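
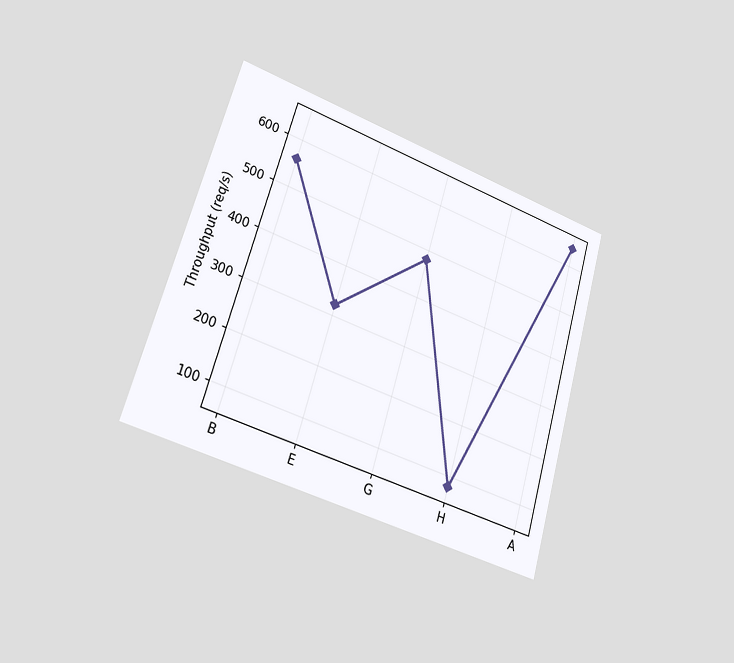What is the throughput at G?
480req/s

The chart is tilted about 17° clockwise and viewed slightly from the left. At G, the line is at 480req/s.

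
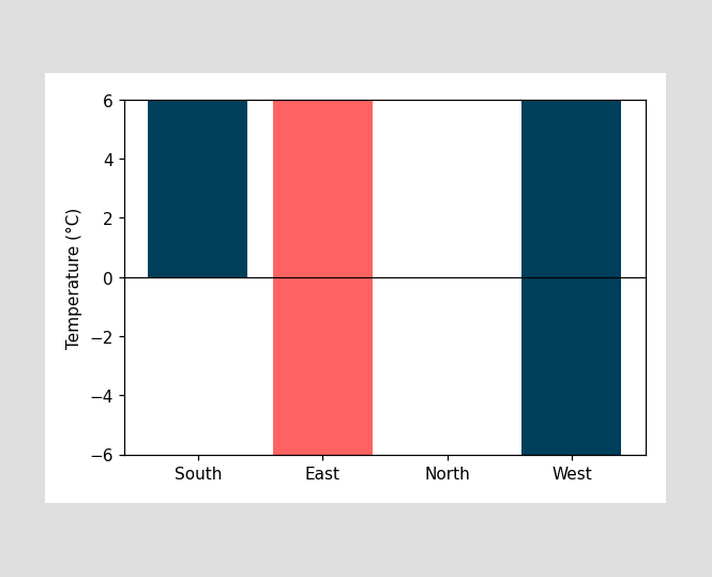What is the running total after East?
After East the running total reaches -6°C.

-6°C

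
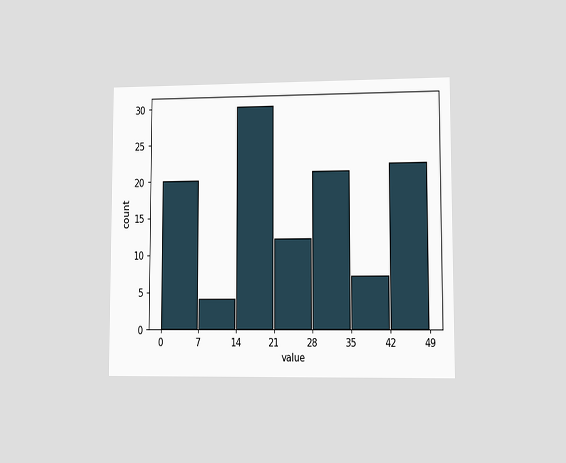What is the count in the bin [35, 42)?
The chart is viewed at a slight angle. The [35, 42) bin has height 7.

7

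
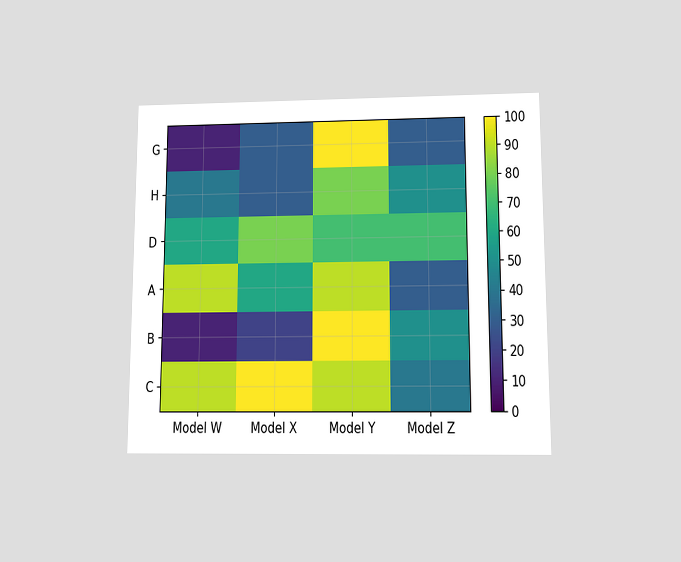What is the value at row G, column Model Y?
The chart is viewed slightly from below. Matching cell (G, Model Y) against the colorbar gives 100.

100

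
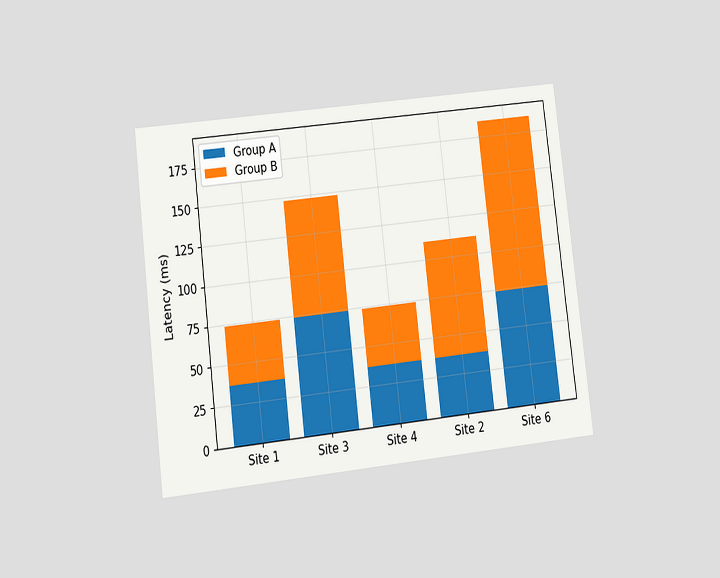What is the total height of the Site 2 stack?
111ms

The chart is tilted about 7° counter-clockwise and viewed at a slight angle. The Site 2 stack's top reaches 111ms on the y-axis.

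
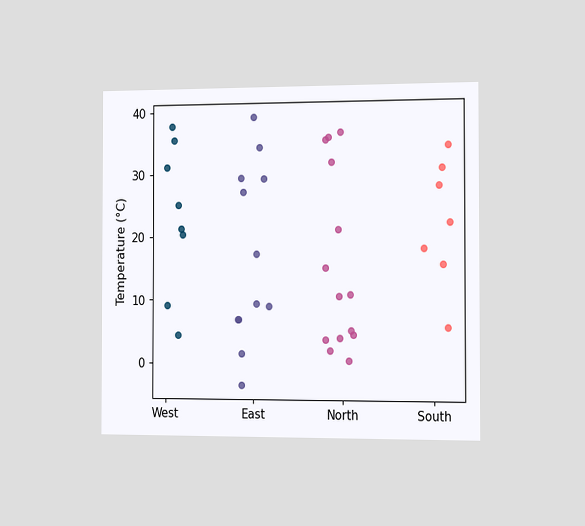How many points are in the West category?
The chart is viewed slightly from the right. Counting the markers in the West column gives 8.

8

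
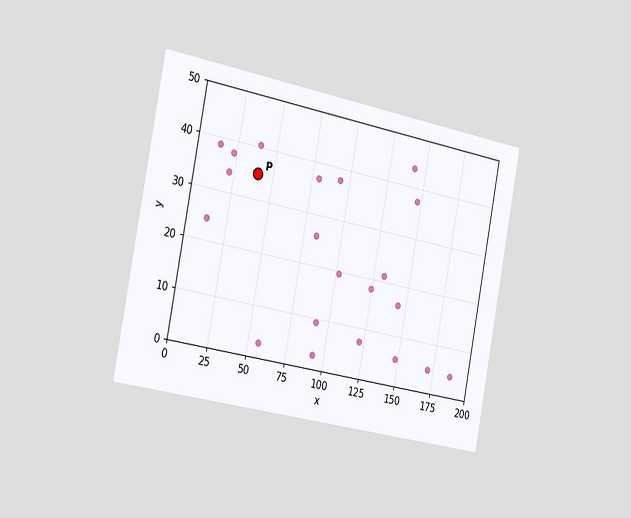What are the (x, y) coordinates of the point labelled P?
(40, 35)

The chart is tilted about 11° clockwise and viewed slightly from the left. Following the gridlines from P to each axis, P sits at (40, 35).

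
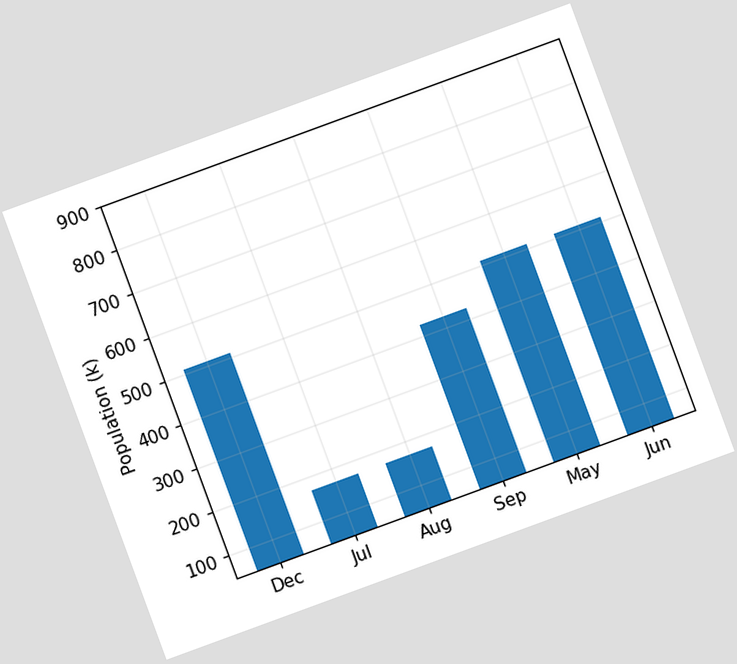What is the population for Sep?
425k

The chart is tilted about 20° counter-clockwise. Reading along the chart's y-axis, the Sep bar reaches 425k.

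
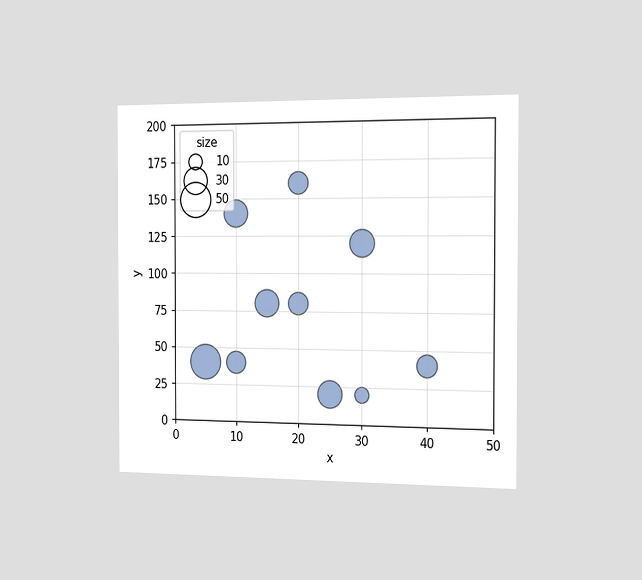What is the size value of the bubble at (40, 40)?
The chart is viewed slightly from the right. Matching the bubble at (40, 40) against the size legend gives 20.

20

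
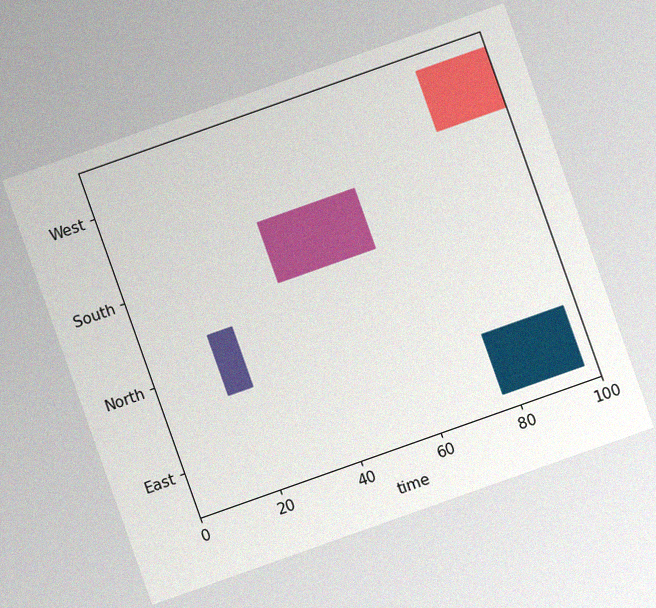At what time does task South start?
The chart is tilted about 19° counter-clockwise, with some photo noise. The South bar begins at t=36.

36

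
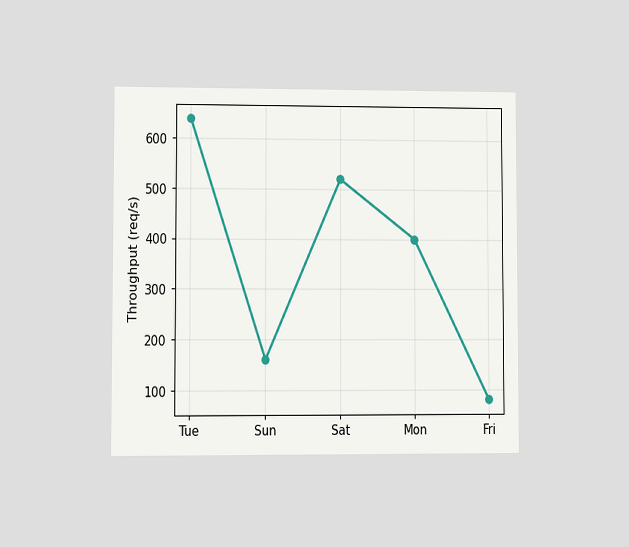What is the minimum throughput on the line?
80req/s

The chart is viewed at a slight angle. The lowest point is at Fri, and reading across to the y-axis gives 80req/s.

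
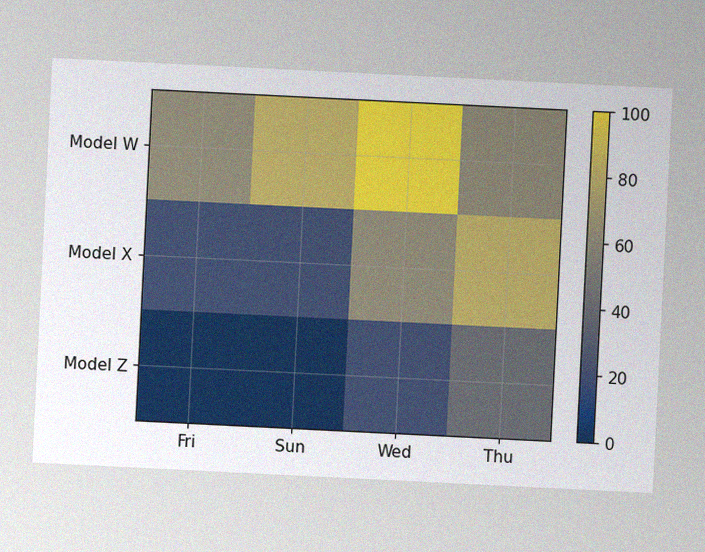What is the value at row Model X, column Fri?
The chart is tilted about 3° clockwise, with some photo noise. Matching cell (Model X, Fri) against the colorbar gives 20.

20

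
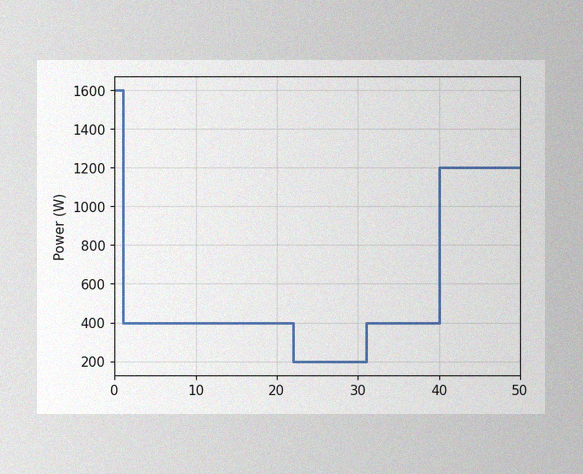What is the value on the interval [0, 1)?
1600W

The image has some photo noise and uneven lighting. On [0, 1) the step sits at 1600W.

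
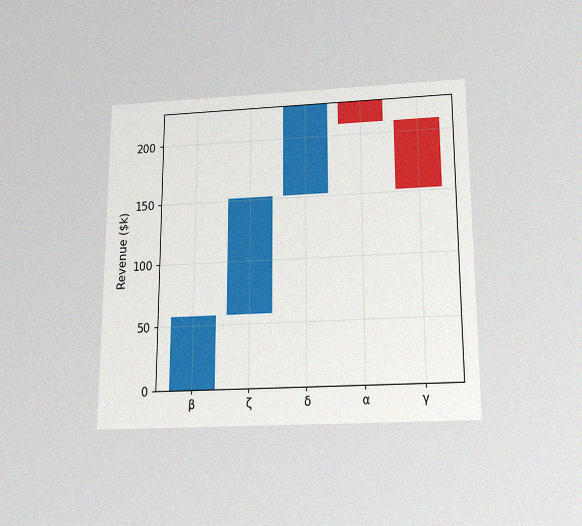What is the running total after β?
$57k

The chart is viewed slightly from below, with some photo noise. After β the running total reaches $57k.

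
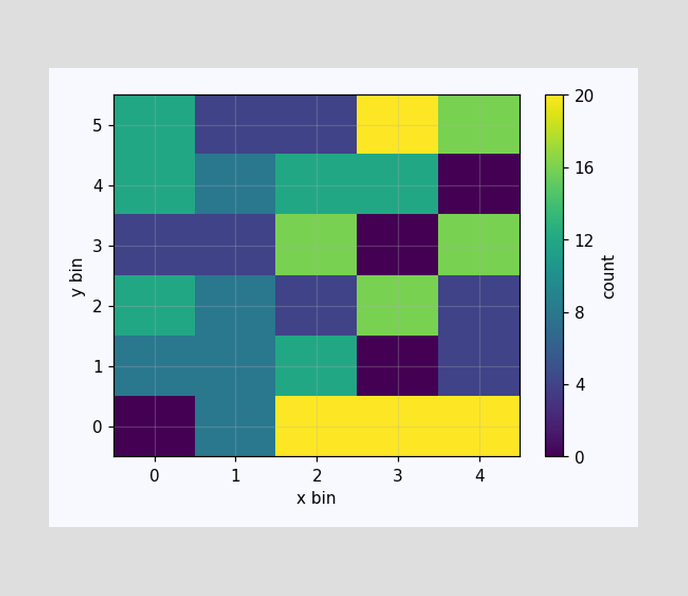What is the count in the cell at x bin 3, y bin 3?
0

Matching the cell (3, 3) against the colorbar gives 0.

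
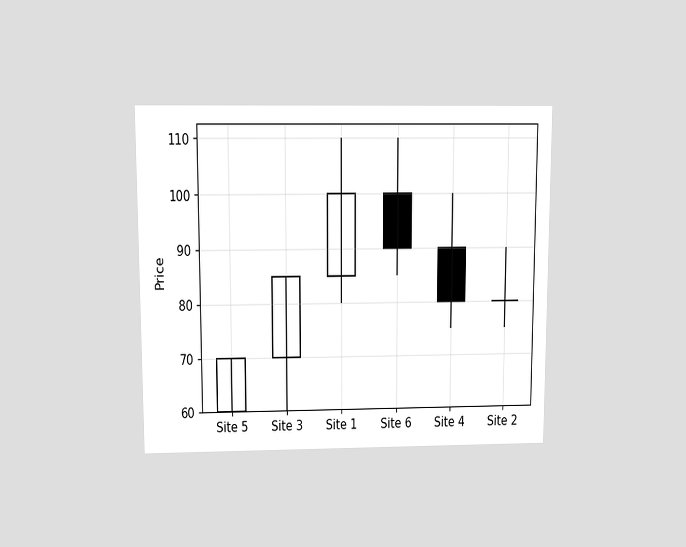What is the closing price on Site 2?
The chart is viewed slightly from above. The Site 2 candle closes at 80.

80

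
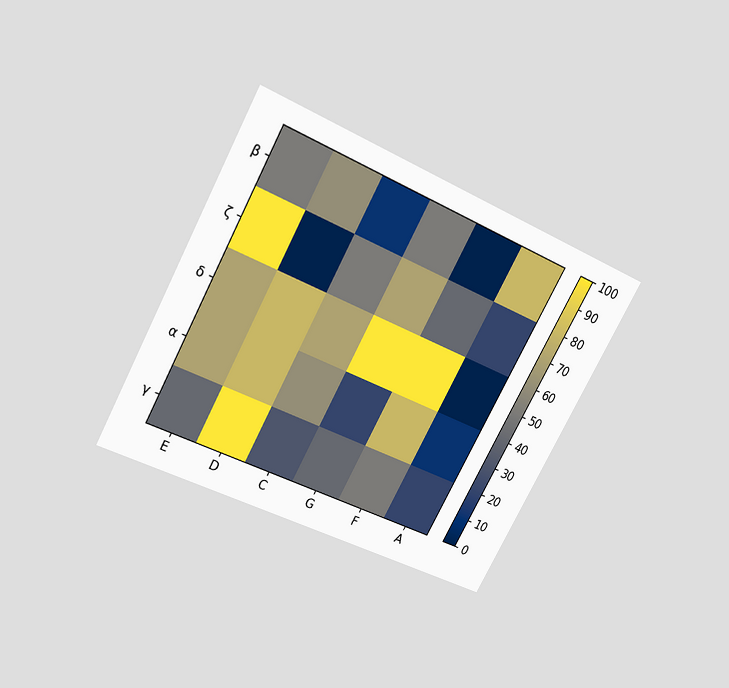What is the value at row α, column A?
The chart is tilted about 28° clockwise and viewed slightly from above. Matching cell (α, A) against the colorbar gives 10.

10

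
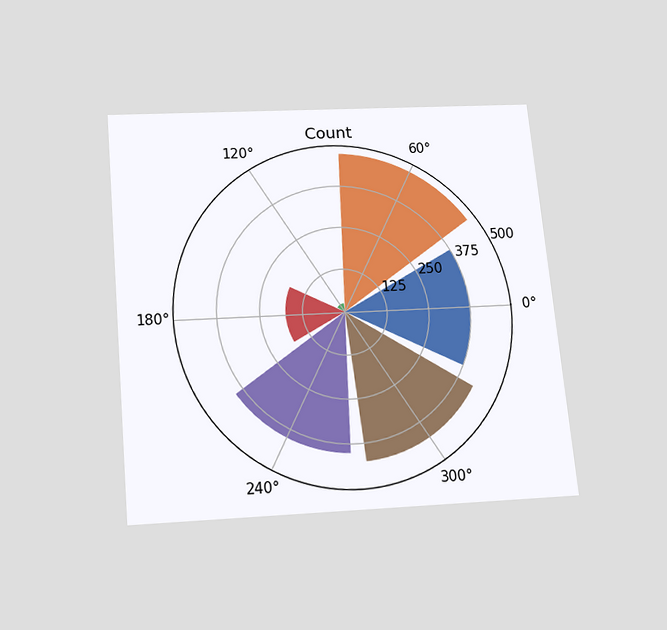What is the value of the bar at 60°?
475

The chart is tilted about 5° counter-clockwise and viewed slightly from below. The bar at 60° reaches 475 on the radial axis.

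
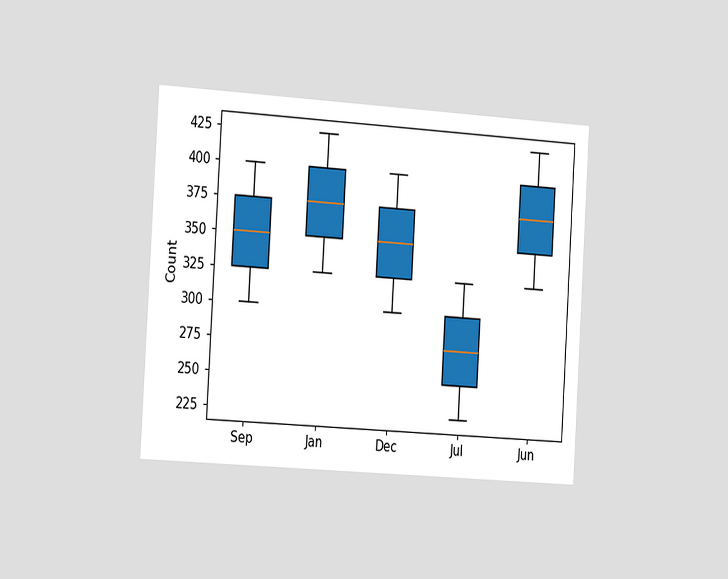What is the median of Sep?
350

The chart is tilted about 3° clockwise and viewed slightly from the left. The median line in the Sep box sits at 350.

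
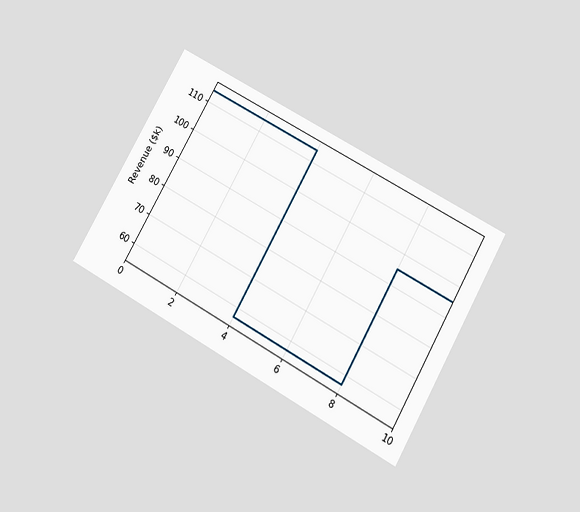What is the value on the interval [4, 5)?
$57k

The chart is tilted about 30° clockwise and viewed slightly from below. On [4, 5) the step sits at $57k.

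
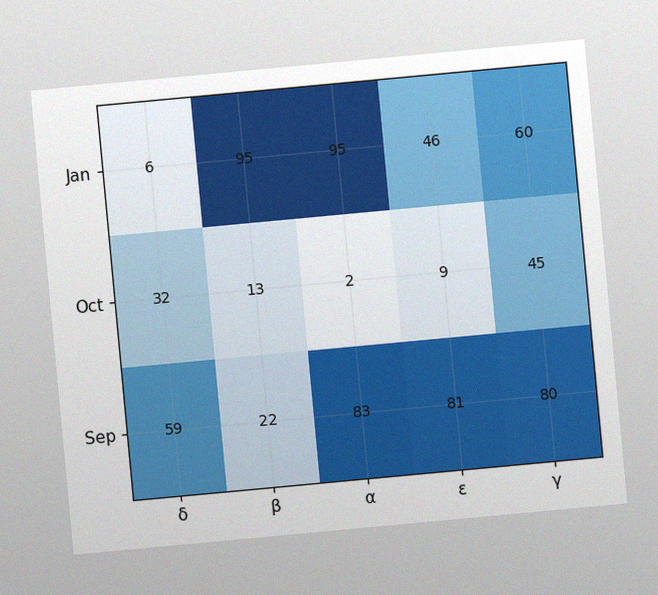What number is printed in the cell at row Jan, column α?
The chart is tilted about 5° counter-clockwise, with some photo noise. The (Jan, α) cell reads 95.

95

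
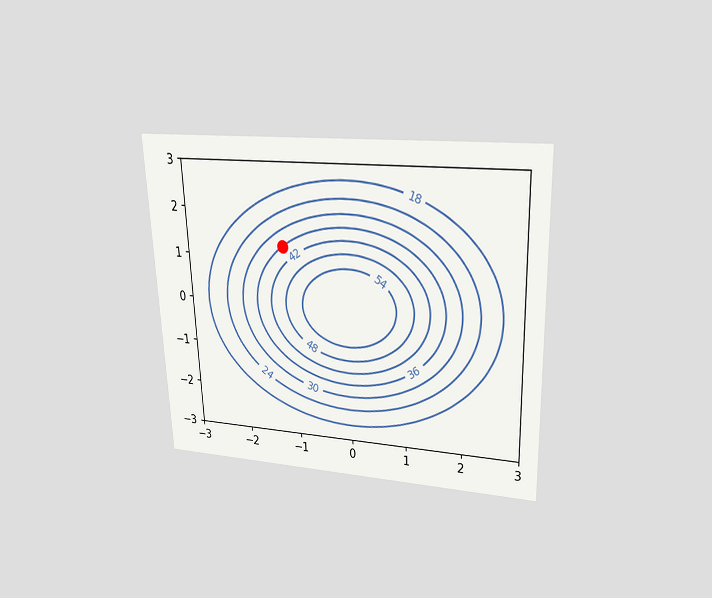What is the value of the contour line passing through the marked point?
The chart is tilted about 2° counter-clockwise and viewed slightly from above. The marked point sits on the contour labelled 36.

36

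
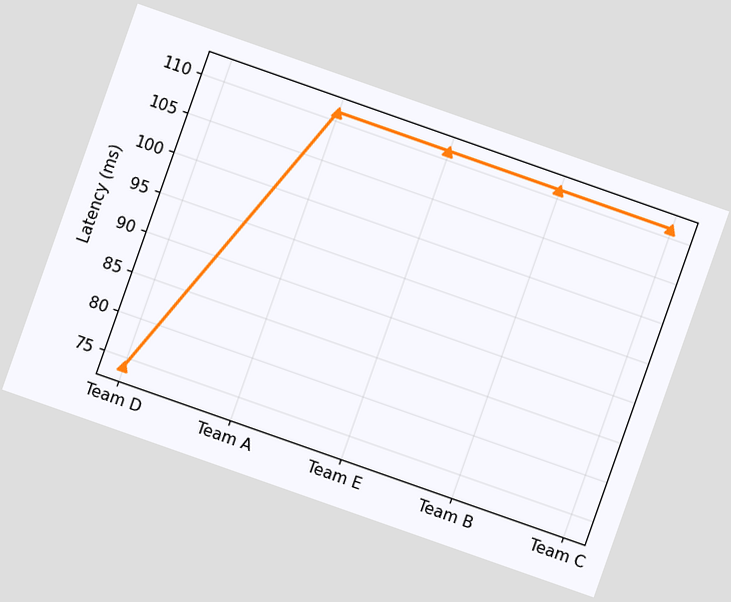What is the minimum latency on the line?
The chart is tilted about 19° clockwise. The lowest point is at Team D, and reading across to the y-axis gives 74ms.

74ms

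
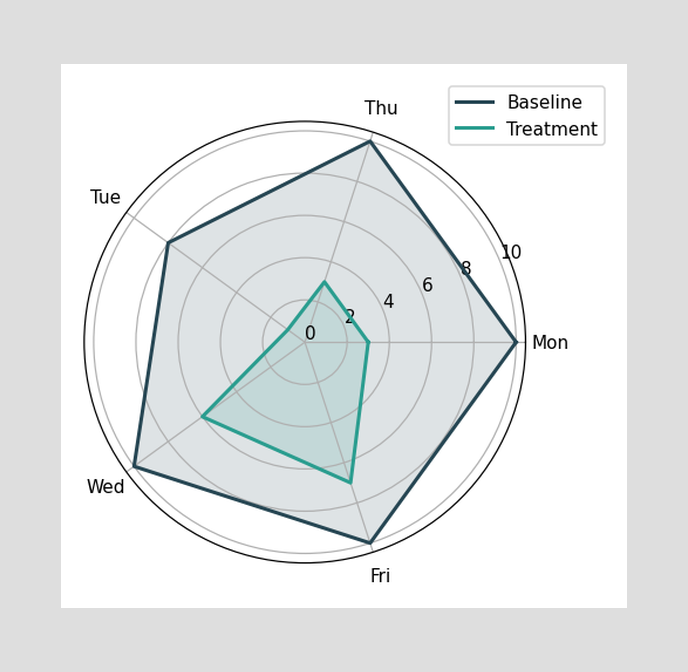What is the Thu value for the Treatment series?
3

On the Thu axis, Treatment reaches 3.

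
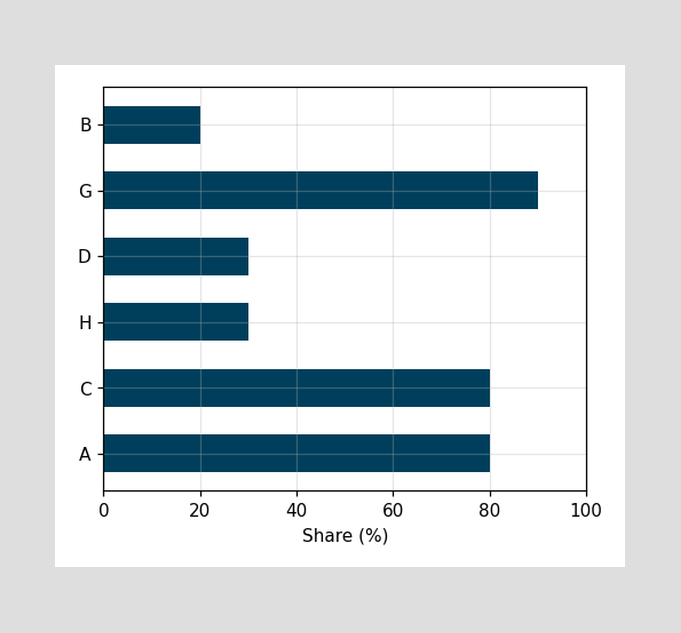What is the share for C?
80%

Reading along the chart's x-axis, the C bar reaches 80%.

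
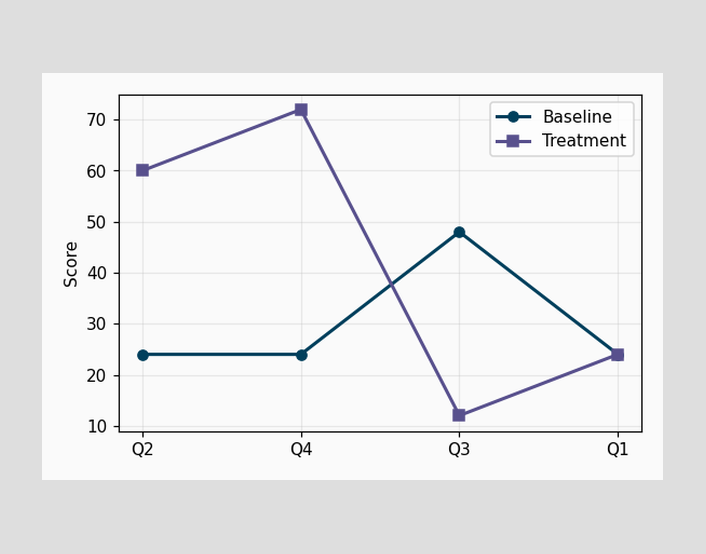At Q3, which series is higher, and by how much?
At Q3, Baseline sits above the other line by 36.

Baseline, by 36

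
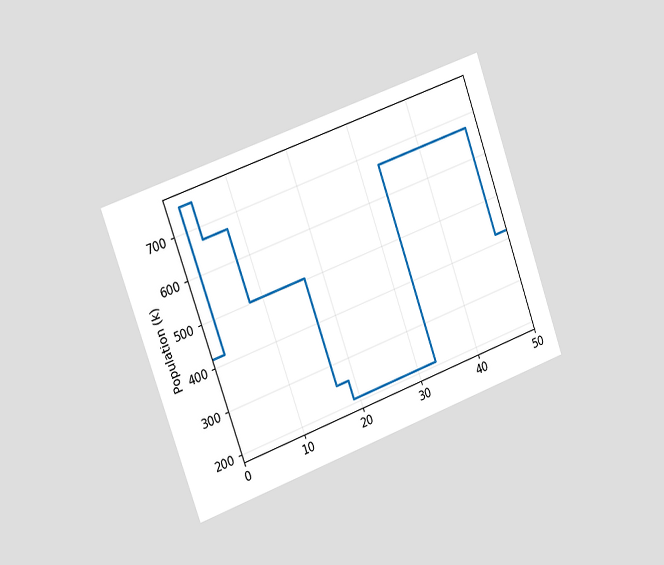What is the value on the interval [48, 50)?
420k

The chart is tilted about 20° counter-clockwise and viewed slightly from the left. On [48, 50) the step sits at 420k.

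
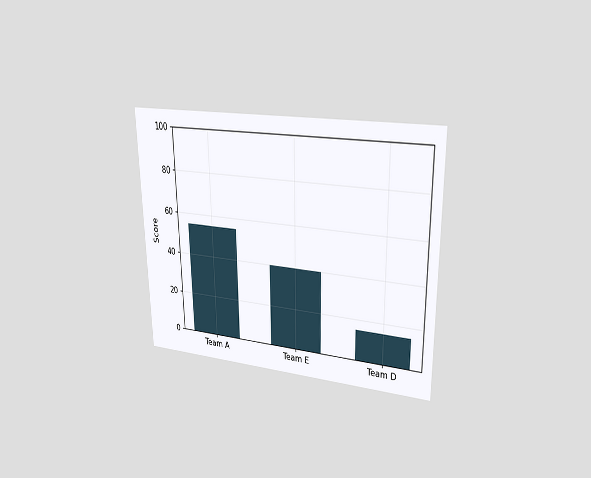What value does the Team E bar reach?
40

The chart is viewed at a slight angle. Reading along the chart's y-axis, the Team E bar reaches 40.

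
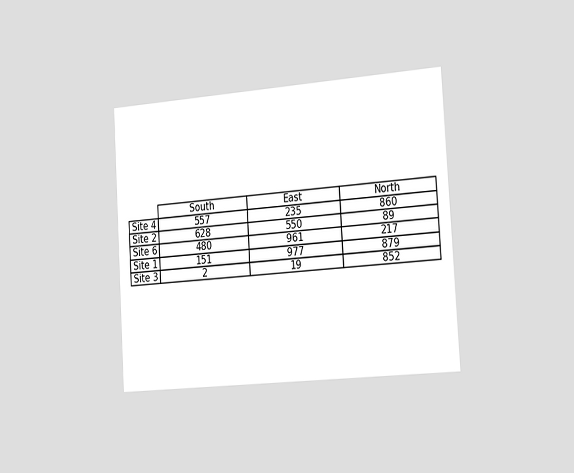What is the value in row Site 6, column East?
The chart is tilted about 3° counter-clockwise and viewed slightly from the right. The (Site 6, East) cell reads 961.

961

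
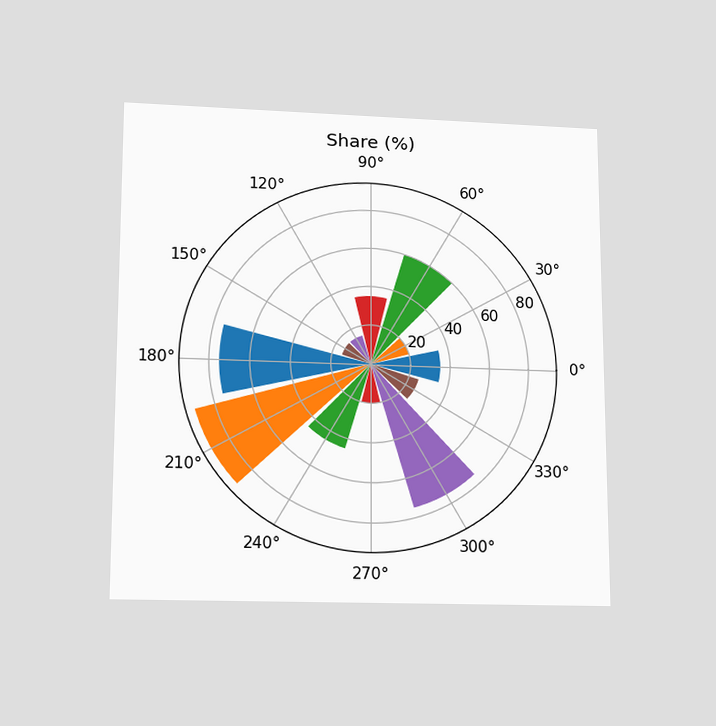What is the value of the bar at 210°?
The chart is viewed slightly from below. The bar at 210° reaches 90% on the radial axis.

90%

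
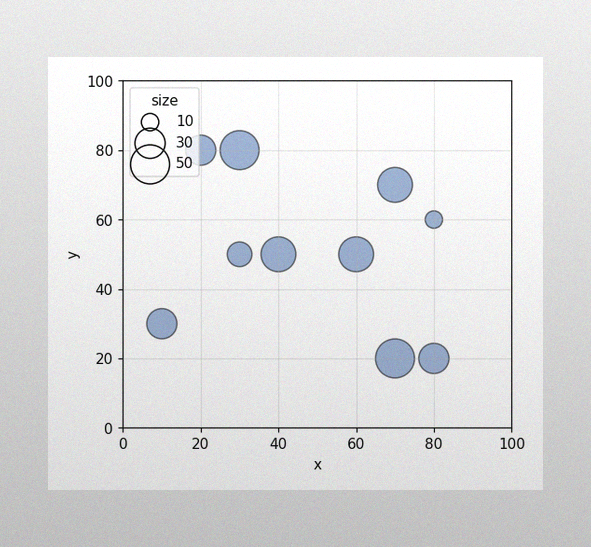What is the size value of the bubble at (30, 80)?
50

The image has some photo noise and uneven lighting. Matching the bubble at (30, 80) against the size legend gives 50.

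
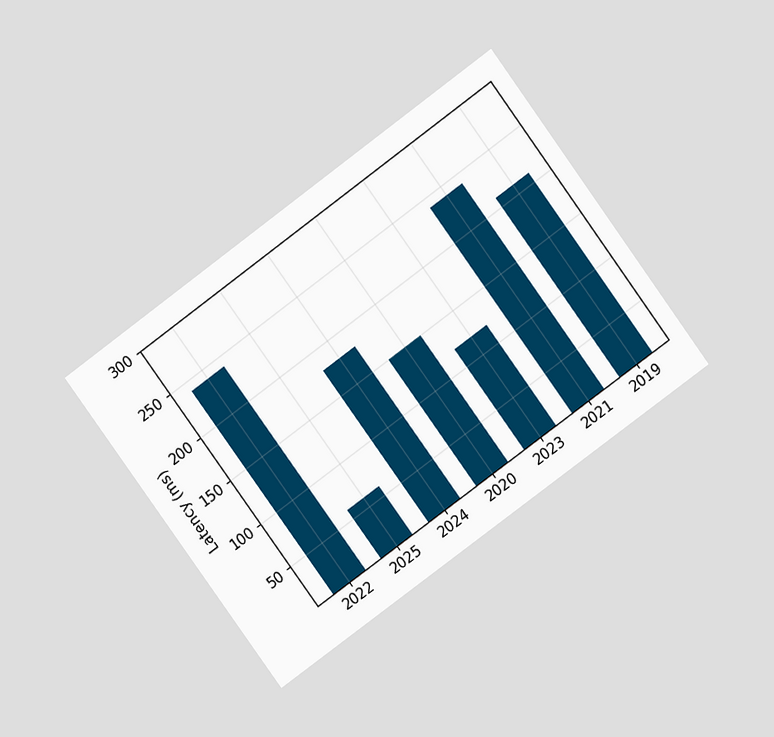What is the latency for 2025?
The chart is tilted about 36° counter-clockwise and viewed at a slight angle. Reading along the chart's y-axis, the 2025 bar reaches 60ms.

60ms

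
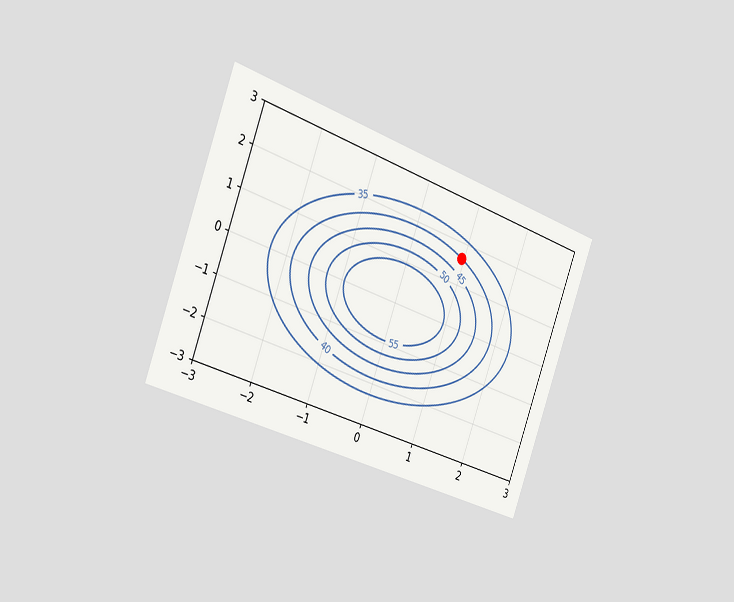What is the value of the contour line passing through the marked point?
The chart is tilted about 20° clockwise and viewed slightly from the left. The marked point sits on the contour labelled 40.

40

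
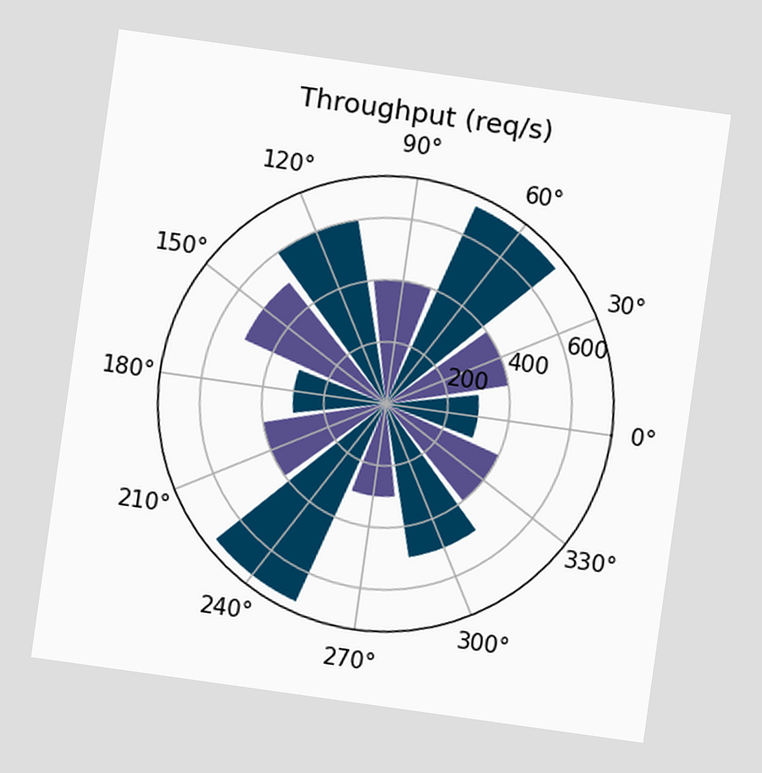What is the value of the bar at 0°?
300req/s

The chart is tilted about 8° clockwise. The bar at 0° reaches 300req/s on the radial axis.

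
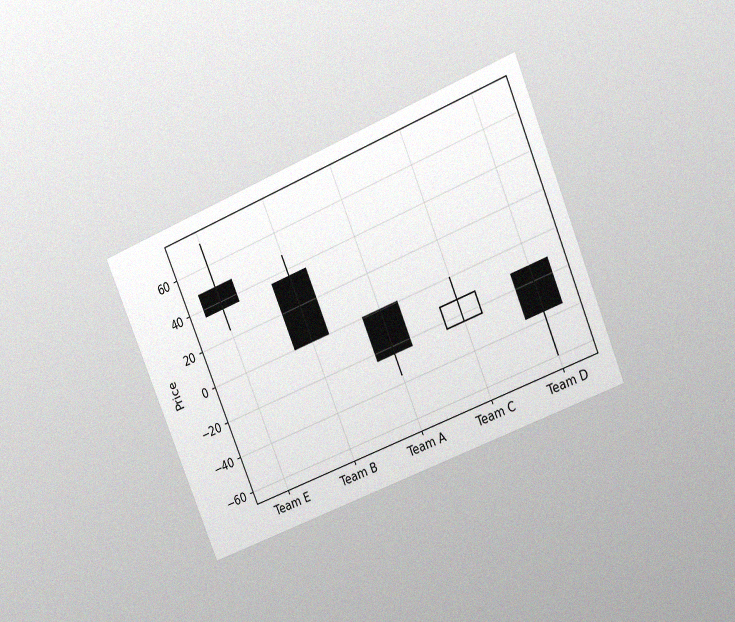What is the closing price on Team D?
The chart is tilted about 23° counter-clockwise and viewed at a slight angle, with some photo noise. The Team D candle closes at -36.

-36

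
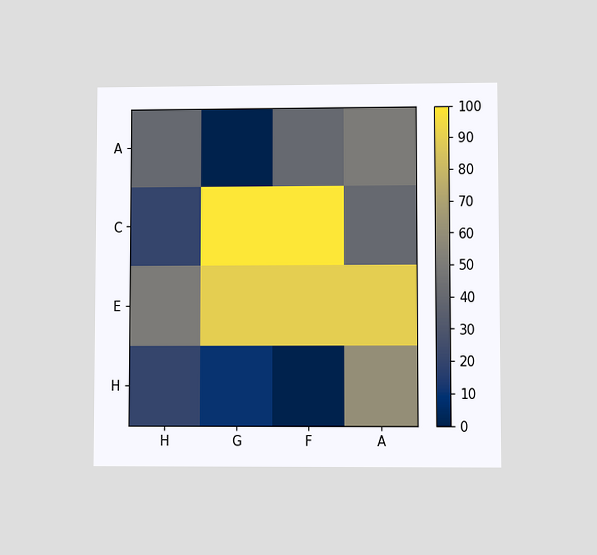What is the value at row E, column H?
The chart is viewed at a slight angle. Matching cell (E, H) against the colorbar gives 50.

50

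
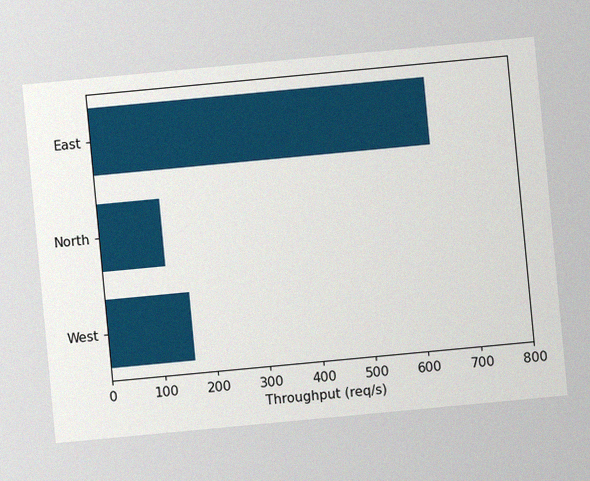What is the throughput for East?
The chart is tilted about 5° counter-clockwise, with some photo noise. Reading along the chart's x-axis, the East bar reaches 640req/s.

640req/s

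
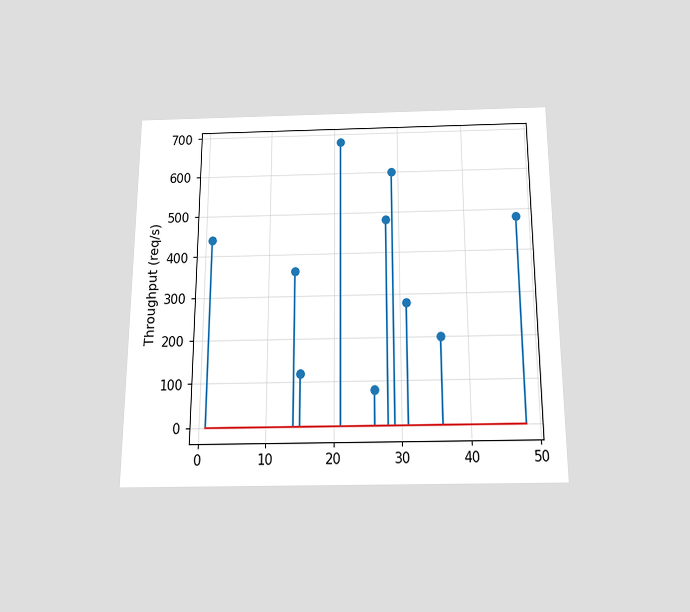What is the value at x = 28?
480req/s

The chart is viewed slightly from below. The stem at x=28 reaches 480req/s.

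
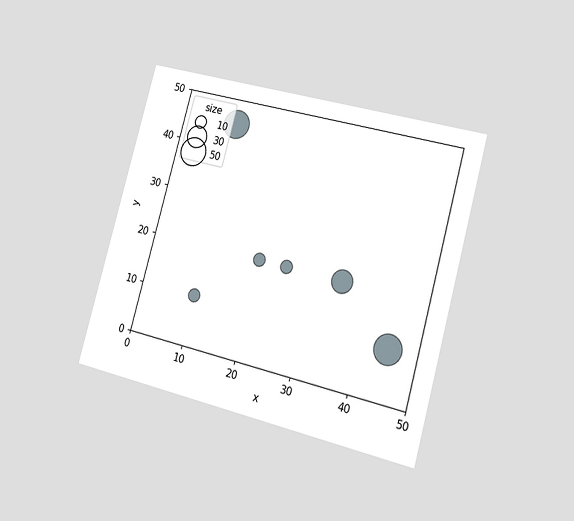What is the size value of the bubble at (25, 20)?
The chart is tilted about 15° clockwise and viewed slightly from the right. Matching the bubble at (25, 20) against the size legend gives 10.

10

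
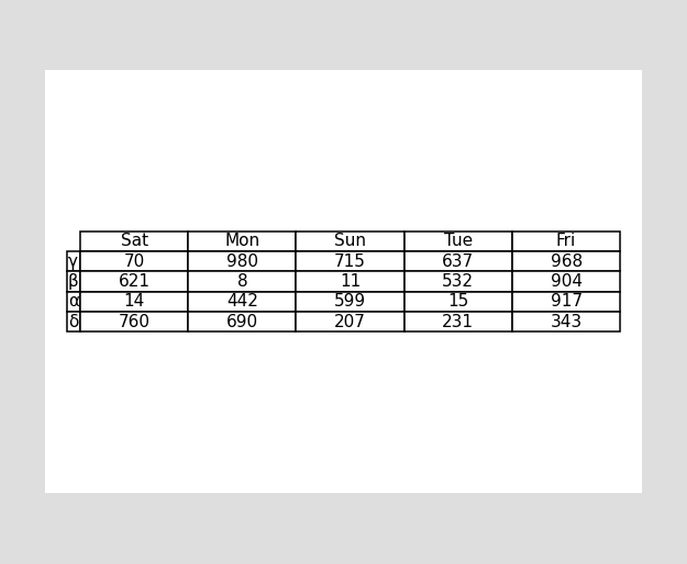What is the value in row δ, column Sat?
The (δ, Sat) cell reads 760.

760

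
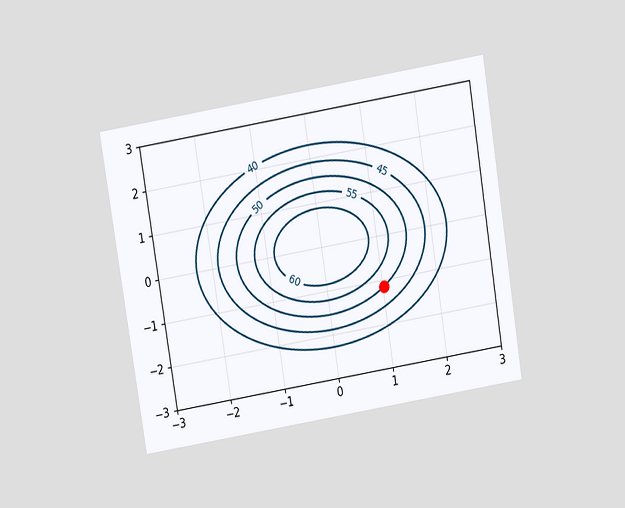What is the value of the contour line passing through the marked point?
The chart is tilted about 9° counter-clockwise and viewed slightly from above. The marked point sits on the contour labelled 50.

50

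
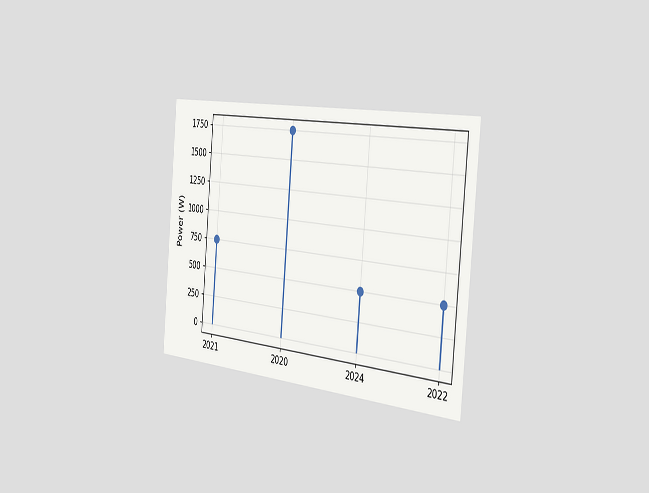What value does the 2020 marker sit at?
1750W

The chart is tilted about 5° clockwise and viewed slightly from the right. The 2020 marker sits at 1750W.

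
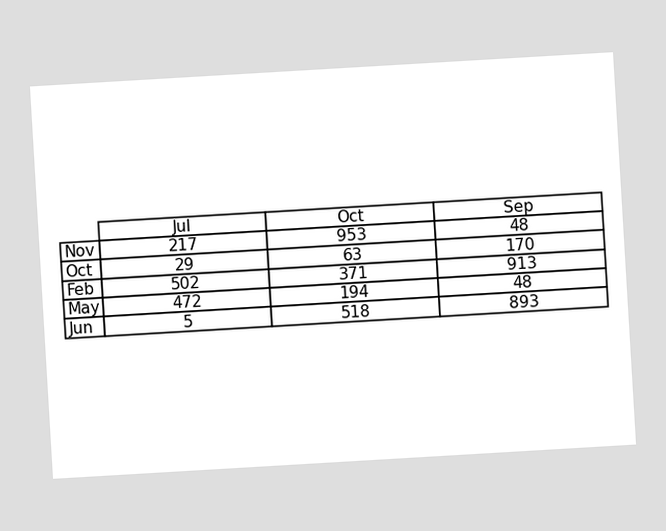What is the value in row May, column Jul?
The chart is tilted about 3° counter-clockwise. The (May, Jul) cell reads 472.

472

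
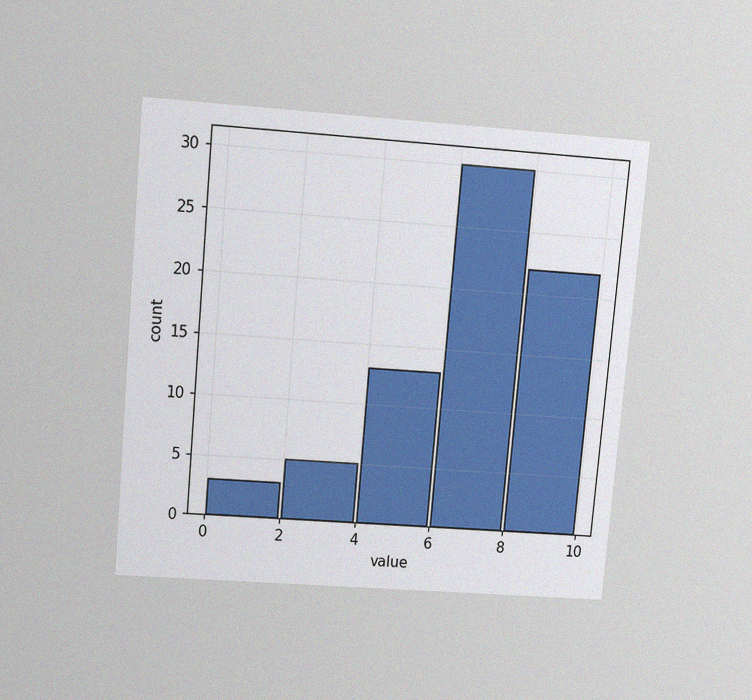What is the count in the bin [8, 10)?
The chart is tilted about 5° clockwise and viewed slightly from above, with some photo noise. The [8, 10) bin has height 22.

22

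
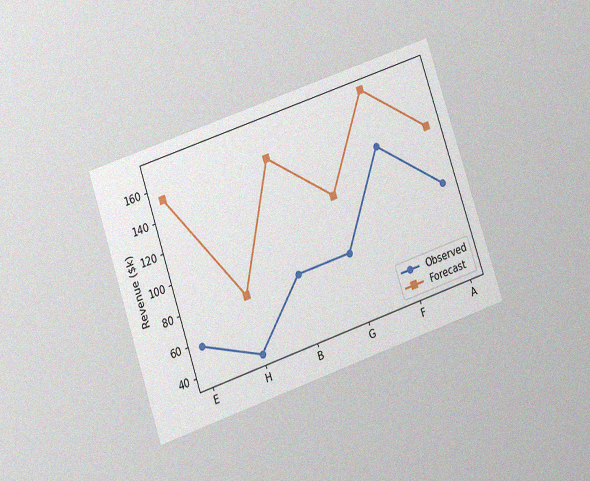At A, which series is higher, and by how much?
The chart is tilted about 19° counter-clockwise and viewed at a slight angle, with some photo noise. At A, Forecast sits above the other line by $38k.

Forecast, by $38k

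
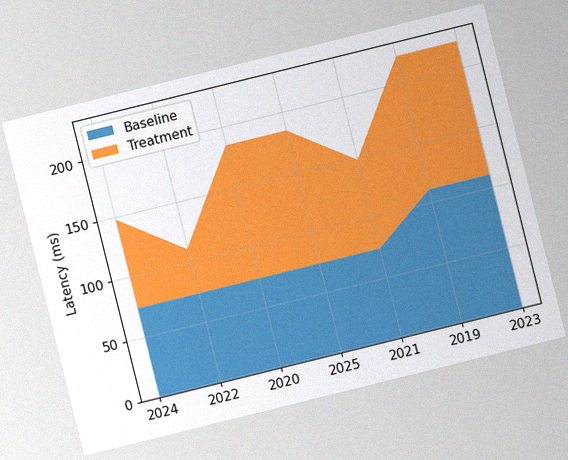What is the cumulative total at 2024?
148ms

The chart is tilted about 14° counter-clockwise, with some photo noise. The stacked total at 2024 reaches 148ms.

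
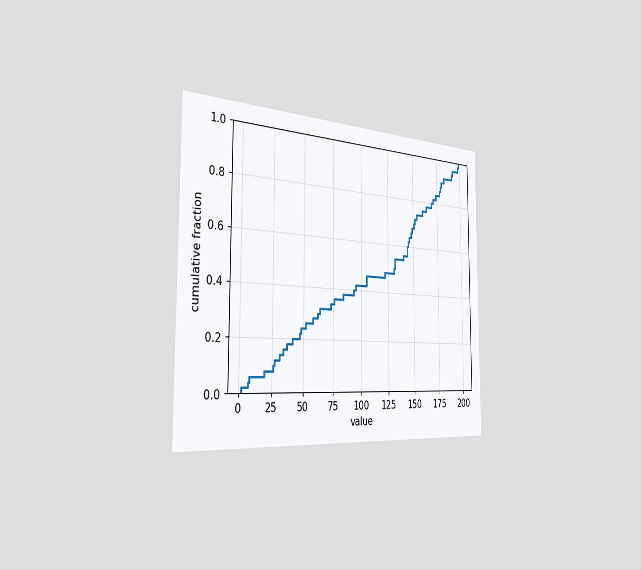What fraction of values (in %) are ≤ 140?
The chart is viewed slightly from the left. At x=140 the ECDF step is at 56%.

56%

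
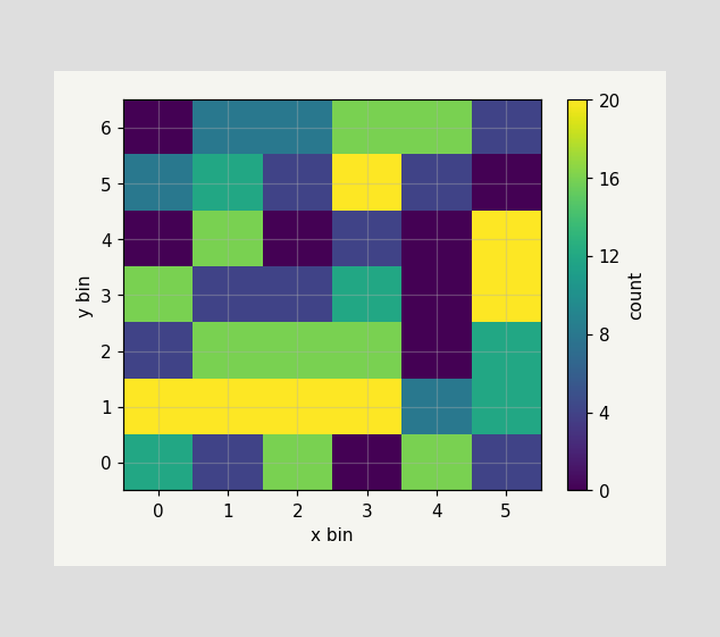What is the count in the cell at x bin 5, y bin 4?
20

Matching the cell (5, 4) against the colorbar gives 20.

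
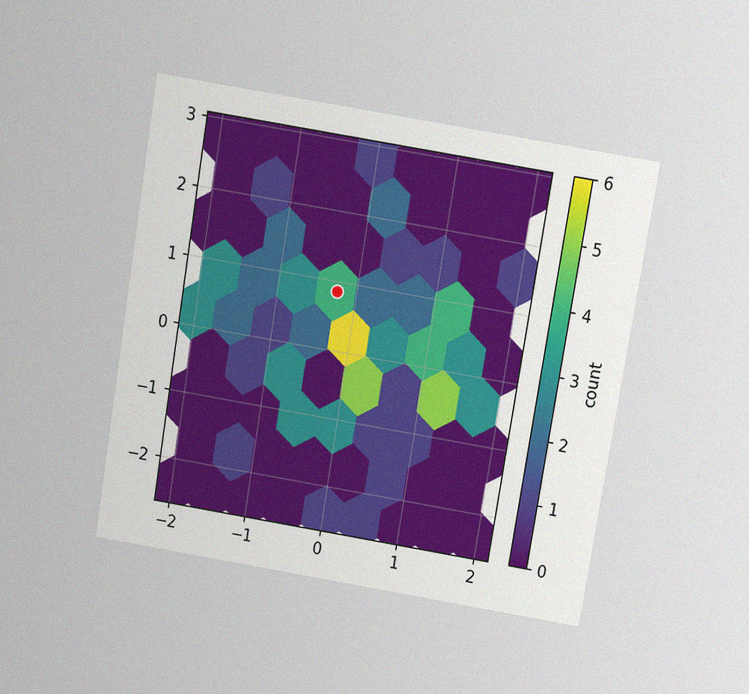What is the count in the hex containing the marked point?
The chart is tilted about 9° clockwise and viewed slightly from above, with some photo noise. The marked hex reads 4 on the colorbar.

4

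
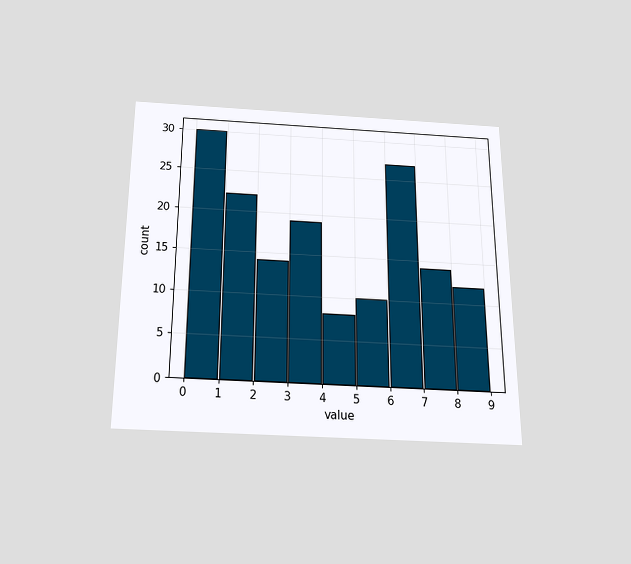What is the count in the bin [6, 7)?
27

The chart is viewed slightly from below. The [6, 7) bin has height 27.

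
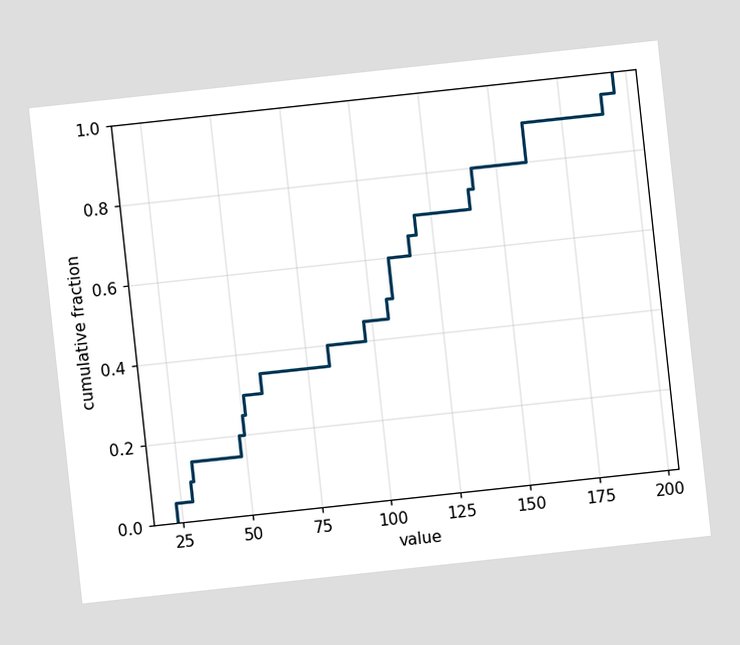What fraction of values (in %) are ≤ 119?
70%

The chart is tilted about 6° counter-clockwise. At x=119 the ECDF step is at 70%.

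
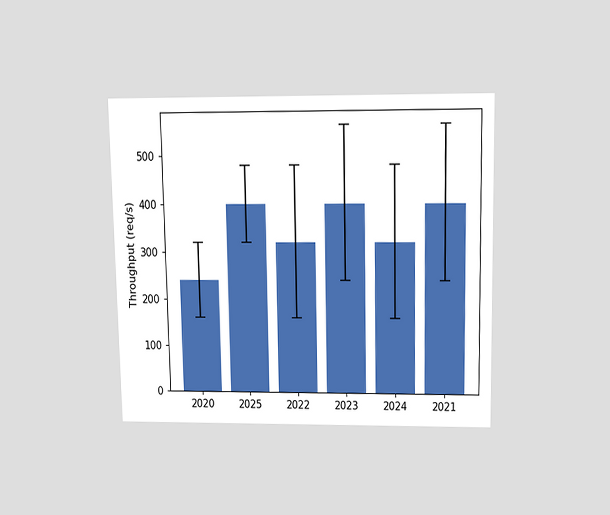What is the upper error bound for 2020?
320req/s

The chart is viewed slightly from above. The 2020 bar's upper whisker reaches 320req/s.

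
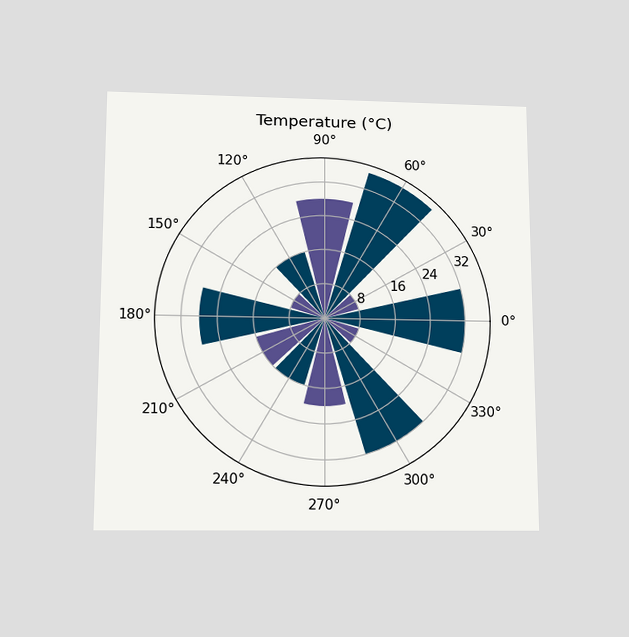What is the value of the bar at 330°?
8°C

The chart is viewed slightly from below. The bar at 330° reaches 8°C on the radial axis.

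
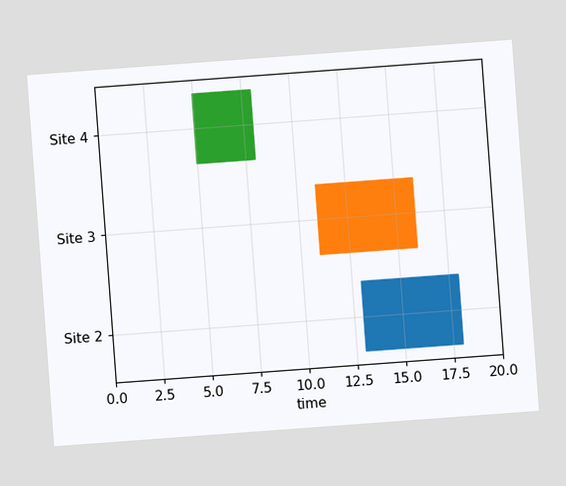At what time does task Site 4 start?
The chart is tilted about 4° counter-clockwise. The Site 4 bar begins at t=5.

5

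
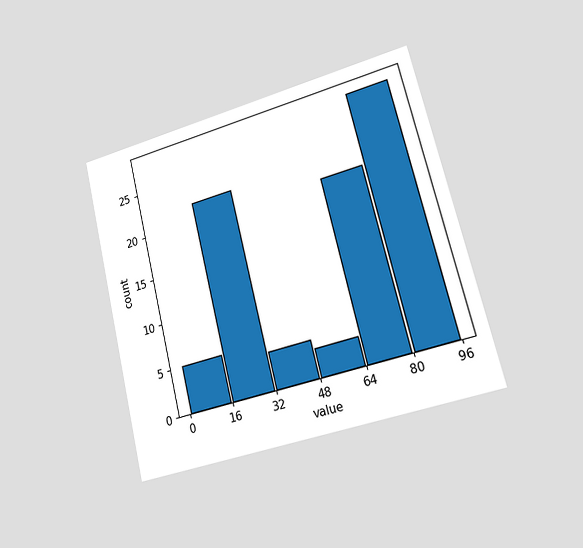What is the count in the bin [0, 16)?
The chart is tilted about 14° counter-clockwise and viewed slightly from the right. The [0, 16) bin has height 5.

5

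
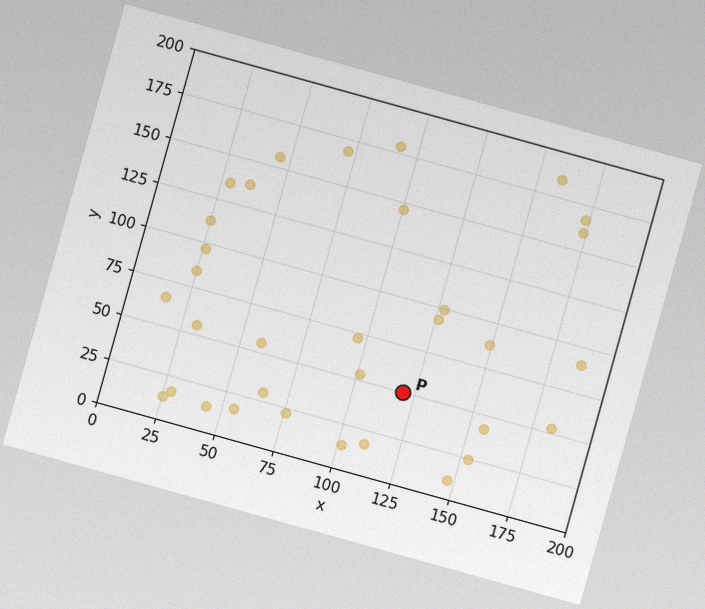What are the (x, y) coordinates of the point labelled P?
The chart is tilted about 16° clockwise, with some photo noise. Following the gridlines from P to each axis, P sits at (120, 50).

(120, 50)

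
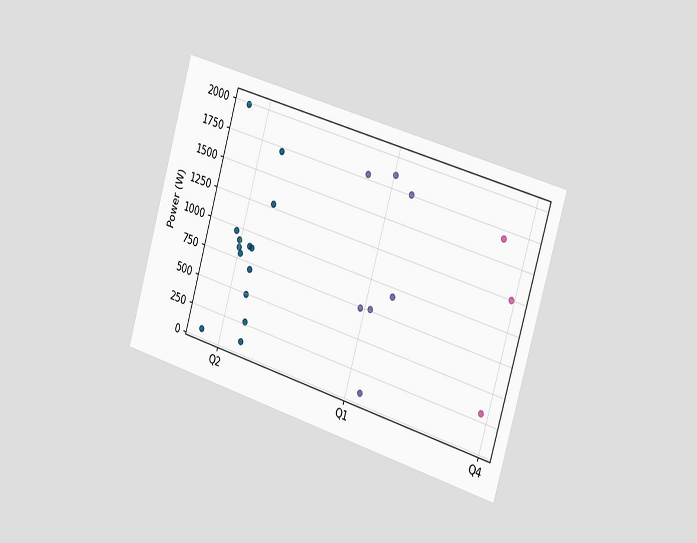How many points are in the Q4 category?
3

The chart is tilted about 16° clockwise and viewed slightly from the right. Counting the markers in the Q4 column gives 3.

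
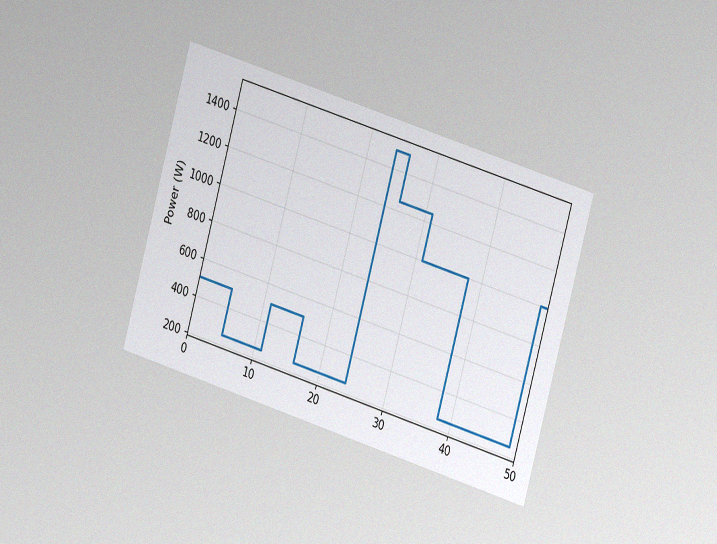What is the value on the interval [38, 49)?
250W

The chart is tilted about 16° clockwise and viewed slightly from the right, with some photo noise. On [38, 49) the step sits at 250W.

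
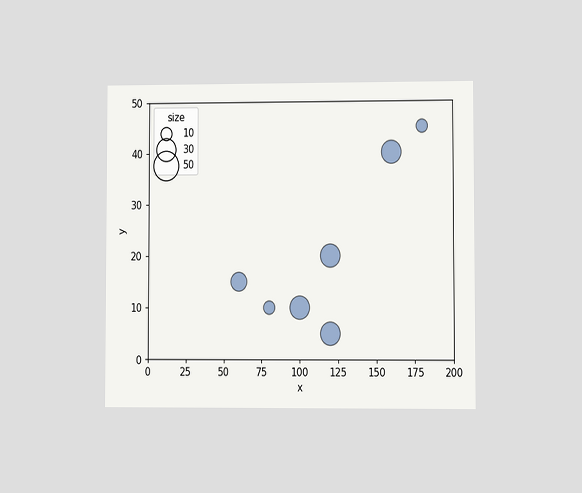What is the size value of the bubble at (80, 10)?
The chart is viewed at a slight angle. Matching the bubble at (80, 10) against the size legend gives 10.

10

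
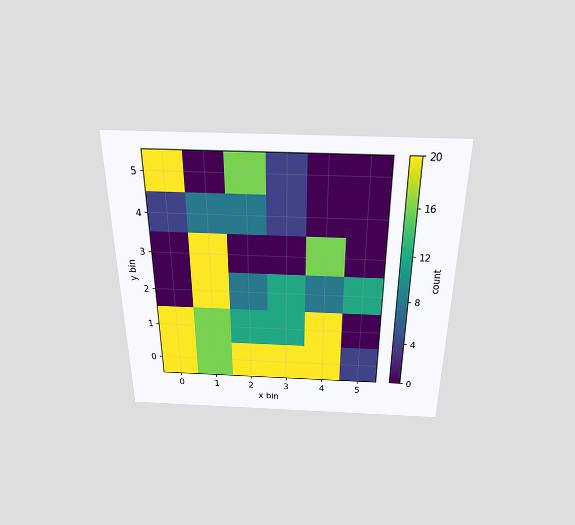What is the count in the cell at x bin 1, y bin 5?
0

The chart is viewed slightly from above. Matching the cell (1, 5) against the colorbar gives 0.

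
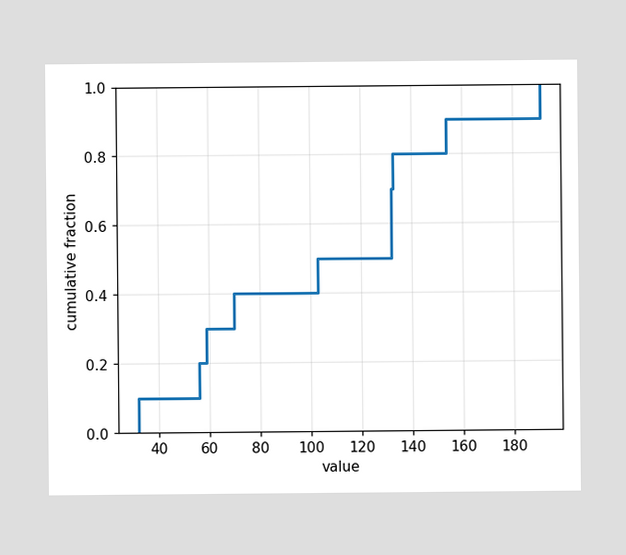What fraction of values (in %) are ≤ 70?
40%

At x=70 the ECDF step is at 40%.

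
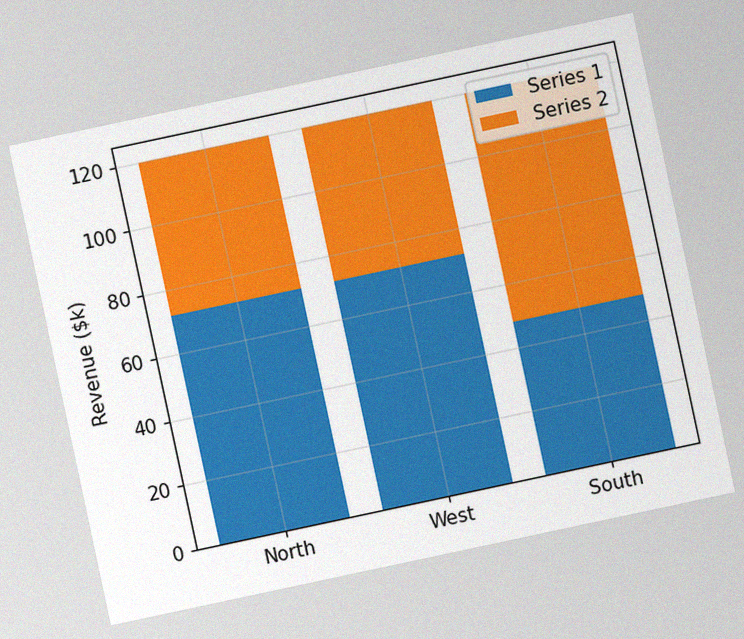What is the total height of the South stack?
$120k

The chart is tilted about 12° counter-clockwise, with some photo noise. The South stack's top reaches $120k on the y-axis.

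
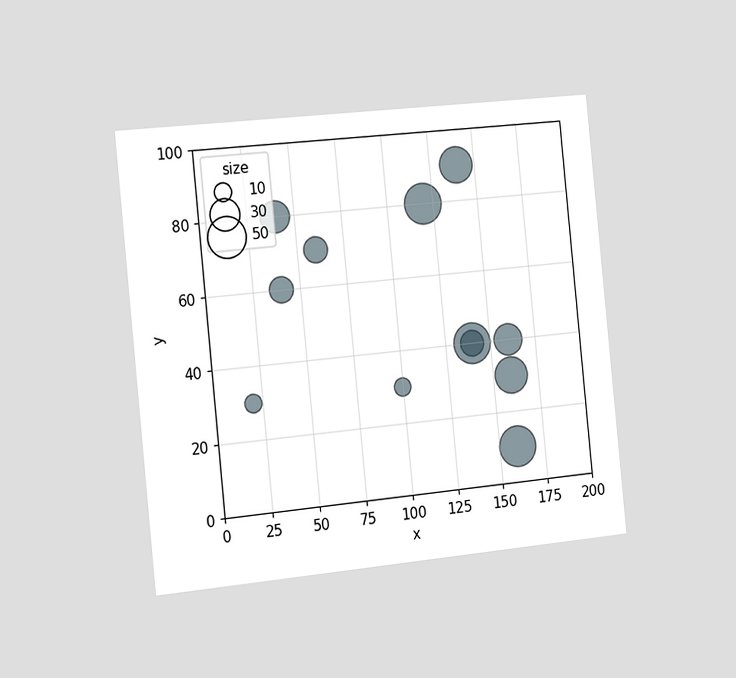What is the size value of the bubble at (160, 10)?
50

The chart is tilted about 6° counter-clockwise and viewed slightly from the left. Matching the bubble at (160, 10) against the size legend gives 50.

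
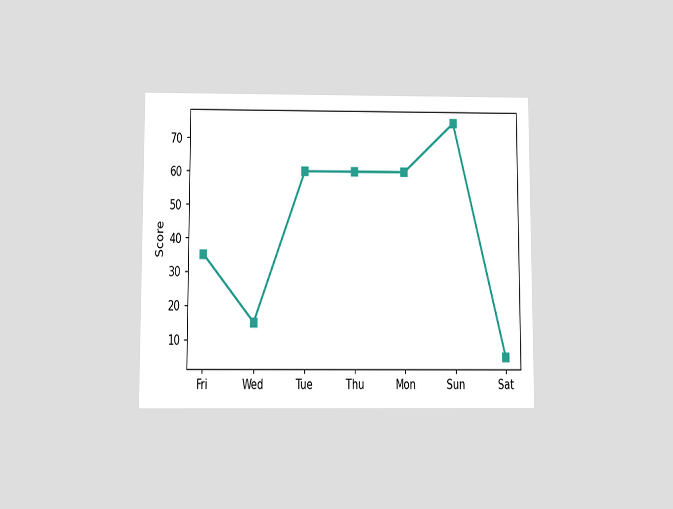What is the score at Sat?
The chart is viewed slightly from below. At Sat, the line is at 5.

5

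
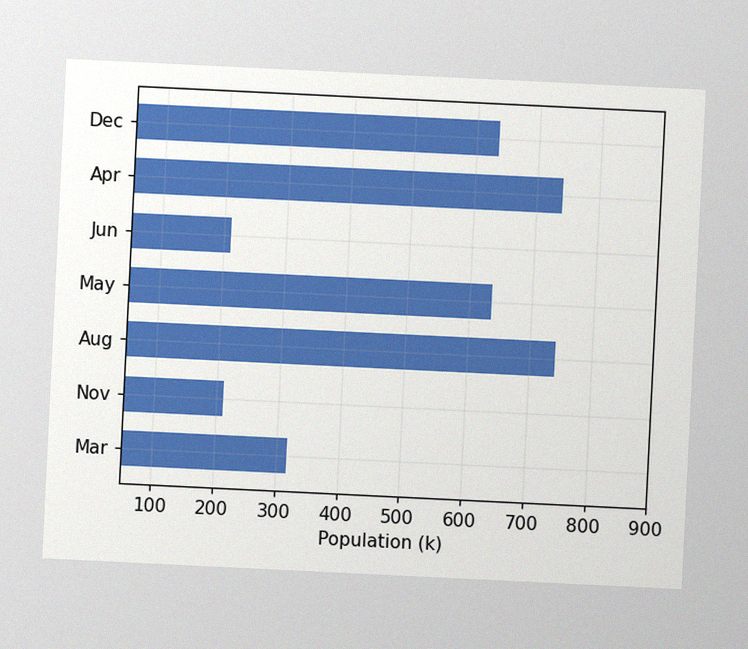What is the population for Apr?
742k

The chart is tilted about 3° clockwise, with some photo noise. Reading along the chart's x-axis, the Apr bar reaches 742k.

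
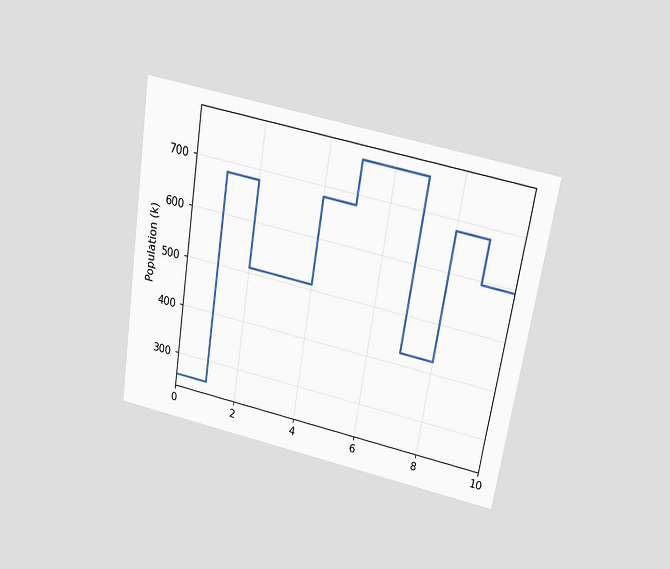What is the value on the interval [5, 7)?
765k

The chart is tilted about 9° clockwise and viewed slightly from above. On [5, 7) the step sits at 765k.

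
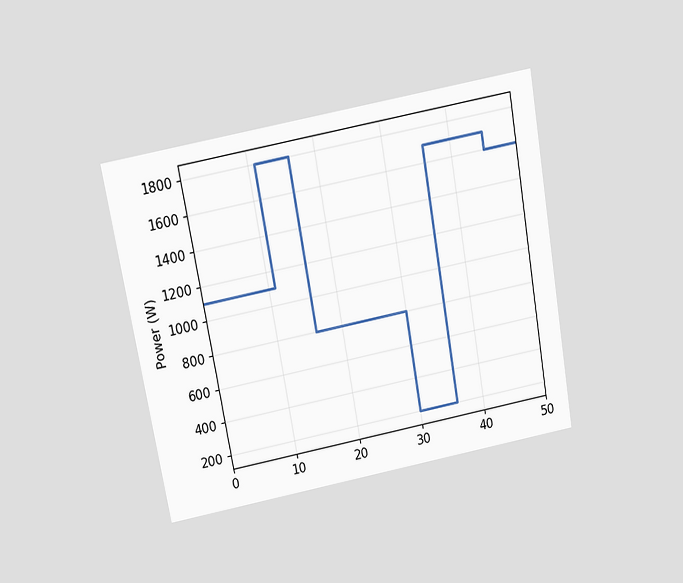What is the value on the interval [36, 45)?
The chart is tilted about 10° counter-clockwise and viewed slightly from above. On [36, 45) the step sits at 1700W.

1700W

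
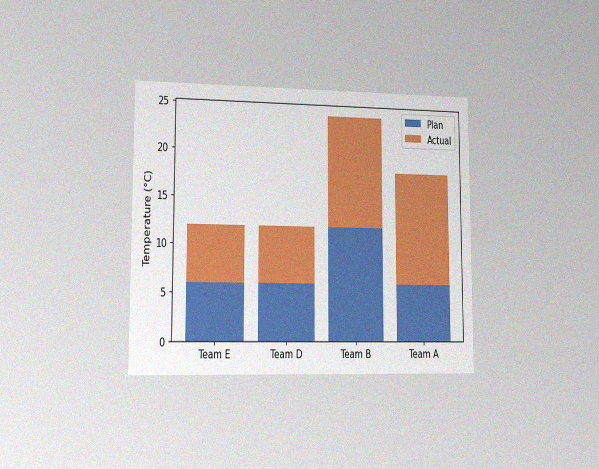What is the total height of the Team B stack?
24°C

The chart is viewed slightly from the left, with some photo noise. The Team B stack's top reaches 24°C on the y-axis.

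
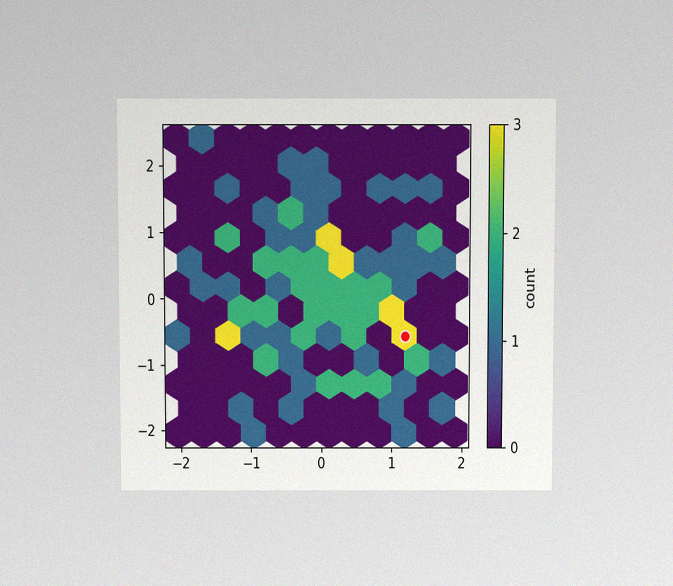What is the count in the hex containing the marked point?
3

The chart is viewed slightly from above, with some photo noise. The marked hex reads 3 on the colorbar.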